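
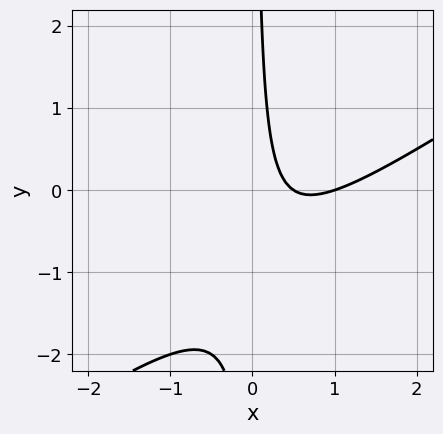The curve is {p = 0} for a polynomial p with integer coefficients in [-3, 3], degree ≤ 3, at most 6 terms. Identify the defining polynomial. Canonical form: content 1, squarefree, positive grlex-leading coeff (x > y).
2*x^2 - 3*x*y - 3*x + 1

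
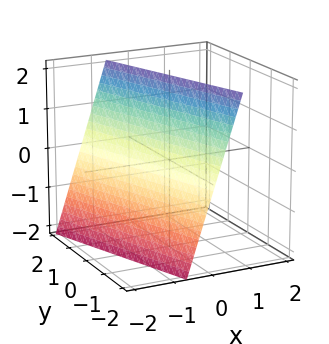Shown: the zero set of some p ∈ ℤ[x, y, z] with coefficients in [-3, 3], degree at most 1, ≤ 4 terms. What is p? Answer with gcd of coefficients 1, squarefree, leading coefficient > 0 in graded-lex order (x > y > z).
(a) The degree is 1 — the surface is flat (a plane).
(b) From the visible intercepts: one y-axis crossing is at y = -2; one z-axis crossing is at z = 2.
(c) The integer polynomial consistent with all of this is the stated p.

3*x + y - z + 2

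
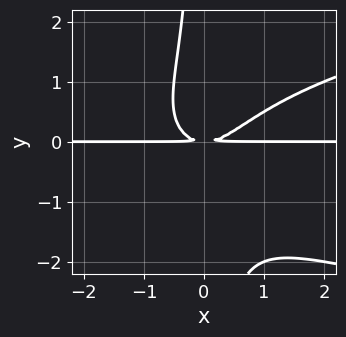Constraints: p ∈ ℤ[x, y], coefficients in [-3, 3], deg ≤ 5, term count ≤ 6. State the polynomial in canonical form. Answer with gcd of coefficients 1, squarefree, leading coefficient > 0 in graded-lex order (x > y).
First, degree: a generic line meets the curve in up to 4 points, so deg p = 4.
Next, from the axis intercepts and sections: the visible x-axis segment lies entirely on the curve.
Finally, fitting integer coefficients to these (and the overall shape) gives p.

2*x*y^3 - 2*x^2*y + x*y^2 + 2*y^2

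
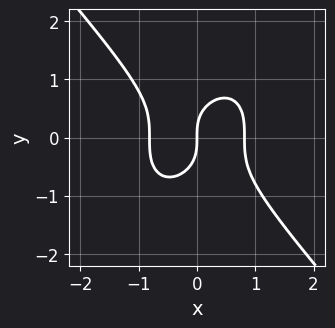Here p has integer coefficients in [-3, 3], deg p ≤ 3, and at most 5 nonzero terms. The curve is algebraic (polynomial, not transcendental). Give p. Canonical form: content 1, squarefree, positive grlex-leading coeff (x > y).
3*x^3 + 2*y^3 - 2*x

(a) The degree is 3 — the shape is more complex than any degree-2 curve.
(b) From the visible intercepts: one y-axis crossing is at y = 0; one x-axis crossing is at x = 0.
(c) Matching integer coefficients to the picture gives p.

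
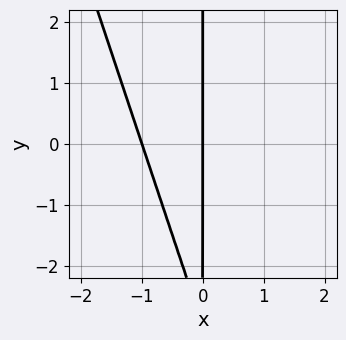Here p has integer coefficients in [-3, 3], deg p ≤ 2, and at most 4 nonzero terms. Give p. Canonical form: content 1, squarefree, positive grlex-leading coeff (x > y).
First, degree: no degree-1 curve has this shape, so deg p = 2.
Then, observable constraints: among the integer gridlines, it crosses the x-axis at x ∈ {-1, 0}; every point of the y-axis in the box is on the curve.
Finally, putting this together gives p.

3*x^2 + x*y + 3*x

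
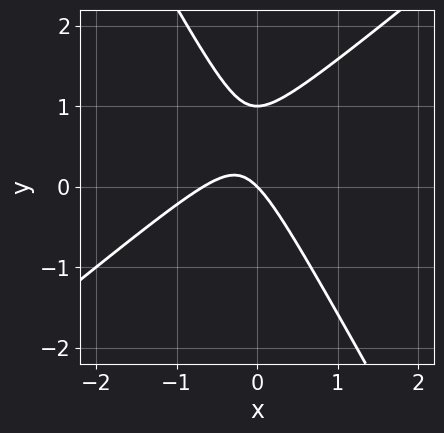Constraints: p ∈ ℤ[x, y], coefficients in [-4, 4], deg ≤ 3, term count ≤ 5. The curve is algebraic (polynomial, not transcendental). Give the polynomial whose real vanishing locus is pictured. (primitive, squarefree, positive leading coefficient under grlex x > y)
3*x^2 - 2*x*y - 2*y^2 + 2*x + 2*y

(a) Degree: a generic line meets the curve in up to 2 points, so deg p = 2.
(b) Reading off the gridlines: one x-axis crossing is at x = 0; among the integer gridlines, it crosses the y-axis at y ∈ {0, 1}.
(c) These observations pin down the coefficients.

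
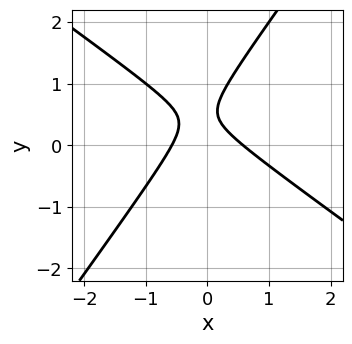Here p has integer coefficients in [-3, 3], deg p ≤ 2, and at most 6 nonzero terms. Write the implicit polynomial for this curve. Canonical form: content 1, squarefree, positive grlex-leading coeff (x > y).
3*x^2 + 2*x*y - 3*y^2 + 3*y - 1

deg p = 2.
Checking where it meets the axes: no y-intercept at any integer in the box.
Solving for integer coefficients yields p as stated.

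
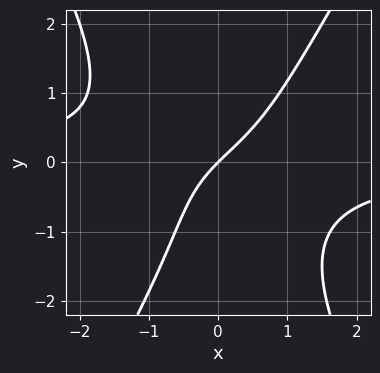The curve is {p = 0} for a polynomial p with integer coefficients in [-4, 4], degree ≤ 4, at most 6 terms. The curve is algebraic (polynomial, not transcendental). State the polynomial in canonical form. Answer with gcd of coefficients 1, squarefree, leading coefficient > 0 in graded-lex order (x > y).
deg p = 3.
Against the integer gridlines: one x-axis crossing is at x = 0; one y-axis crossing is at y = 0.
Assembling these constraints gives the stated polynomial.

3*x^2*y - y^3 - y^2 + 3*x - 3*y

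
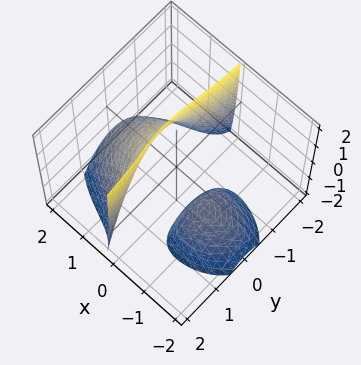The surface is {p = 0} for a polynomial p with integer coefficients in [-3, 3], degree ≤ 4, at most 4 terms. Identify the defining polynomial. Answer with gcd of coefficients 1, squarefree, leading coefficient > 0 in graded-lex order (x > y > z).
x^3 + 3*x*y^2 + 3*x*z - 2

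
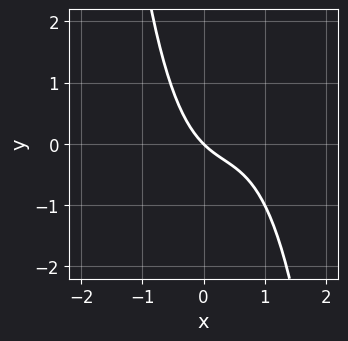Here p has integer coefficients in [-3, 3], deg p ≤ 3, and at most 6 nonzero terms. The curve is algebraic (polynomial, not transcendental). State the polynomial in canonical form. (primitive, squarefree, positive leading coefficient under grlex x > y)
x^3 - x^2 + x + y

deg p = 3. No degree-2 curve has this shape.
From the axis intercepts and sections: one y-axis crossing is at y = 0; one x-axis crossing is at x = 0.
Solving for integer coefficients yields p as stated.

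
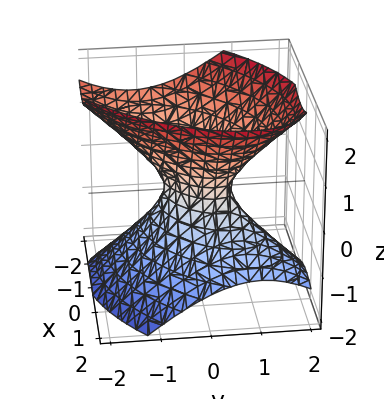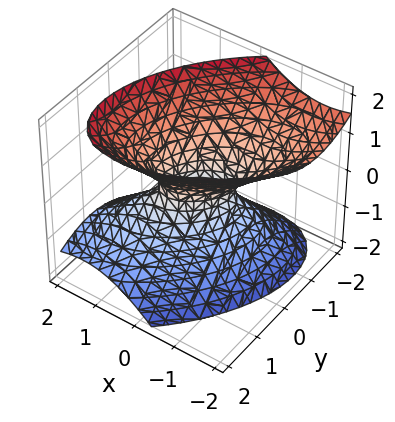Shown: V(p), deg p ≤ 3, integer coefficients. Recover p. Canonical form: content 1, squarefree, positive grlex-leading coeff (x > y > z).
3*x^2 - 3*x*y + 2*x*z + 3*y^2 - 3*z^2 - 1

(a) deg p = 2. No degree-1 surface has this shape.
(b) From the visible intercepts: the surface avoids every integer z-axis point in the box.
(c) Assembling these constraints gives the stated polynomial.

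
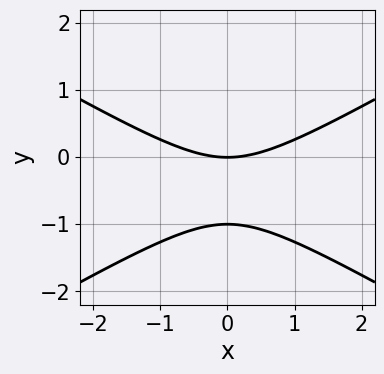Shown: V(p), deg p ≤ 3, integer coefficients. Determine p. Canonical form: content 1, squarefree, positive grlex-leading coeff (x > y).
x^2 - 3*y^2 - 3*y

First, deg p = 2. The shape is more complex than any degree-1 curve.
Then, symmetries: it's symmetric under x → −x, forcing even powers of x.
Next, from the visible intercepts: among the integer gridlines, it crosses the y-axis at y ∈ {-1, 0}; one x-axis crossing is at x = 0.
Finally, the integer polynomial consistent with all of this is the stated p.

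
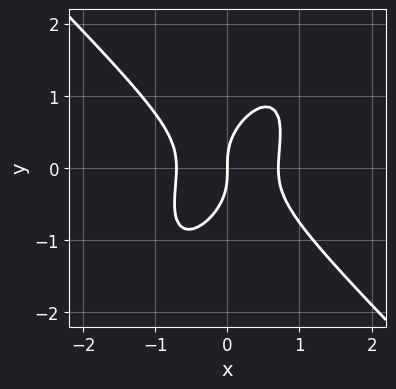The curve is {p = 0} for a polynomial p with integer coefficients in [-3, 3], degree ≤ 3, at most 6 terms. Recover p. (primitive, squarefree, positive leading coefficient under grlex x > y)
First, degree: the shape is more complex than any degree-2 curve, so deg p = 3.
Then, observable constraints: it meets the x-axis at x = 0 (among the integer gridlines); one y-axis crossing is at y = 0.
Finally, matching integer coefficients to the picture gives p.

2*x^3 - x*y^2 + y^3 - x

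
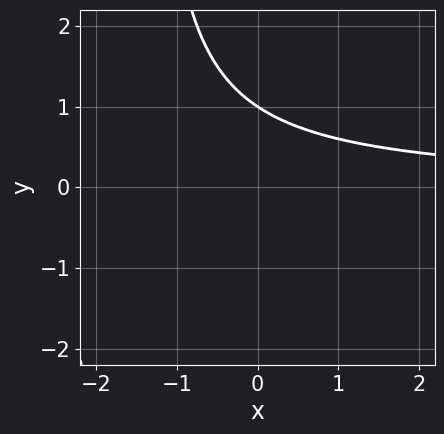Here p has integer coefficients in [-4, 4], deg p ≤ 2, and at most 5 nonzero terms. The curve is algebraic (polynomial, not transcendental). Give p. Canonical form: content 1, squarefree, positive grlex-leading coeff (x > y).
2*x*y + 3*y - 3

1. deg p = 2.
2. Observable constraints: no x-intercept at any integer in the box; one y-axis crossing is at y = 1.
3. Putting this together gives p.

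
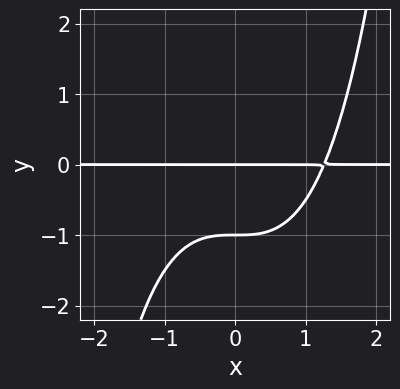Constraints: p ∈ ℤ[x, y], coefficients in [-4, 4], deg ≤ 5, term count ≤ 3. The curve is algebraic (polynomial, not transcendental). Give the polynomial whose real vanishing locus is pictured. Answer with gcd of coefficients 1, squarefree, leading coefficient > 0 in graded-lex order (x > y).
x^3*y - 2*y^2 - 2*y

First, the degree is 4 — the shape is more complex than any degree-3 curve.
Then, from the axis intercepts and sections: among the integer gridlines, it crosses the y-axis at y ∈ {-1, 0}; every point of the x-axis in the box is on the curve.
Finally, the integer polynomial consistent with all of this is the stated p.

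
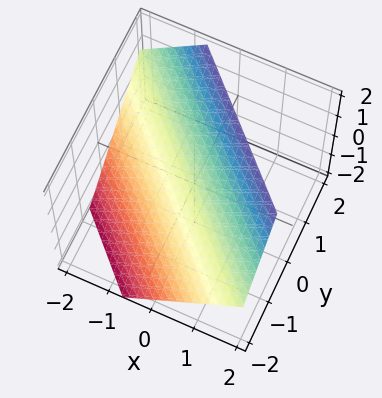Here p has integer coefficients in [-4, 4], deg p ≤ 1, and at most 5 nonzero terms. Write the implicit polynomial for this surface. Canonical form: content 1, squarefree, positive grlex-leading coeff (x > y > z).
3*x + 3*y - 3*z + 2

First, deg p = 1. The surface is flat (a plane).
Finally, putting this together gives p.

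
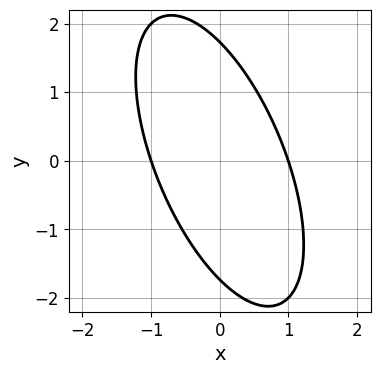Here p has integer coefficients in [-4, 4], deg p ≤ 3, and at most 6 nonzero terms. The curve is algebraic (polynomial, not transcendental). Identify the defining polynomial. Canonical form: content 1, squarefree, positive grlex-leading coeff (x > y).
deg p = 2. No degree-1 curve has this shape.
Observable constraints: the x-axis gridline crossings are at x ∈ {-1, 1}.
These observations pin down the coefficients.

3*x^2 + 2*x*y + y^2 - 3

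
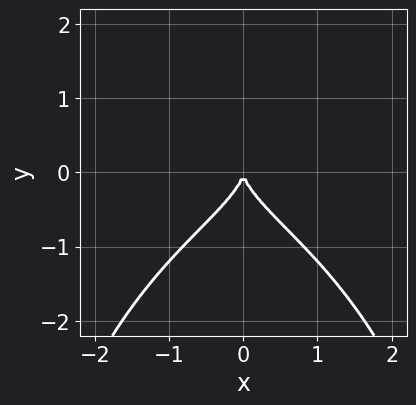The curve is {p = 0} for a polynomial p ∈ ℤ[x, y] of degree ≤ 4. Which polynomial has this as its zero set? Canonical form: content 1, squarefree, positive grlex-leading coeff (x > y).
1. Degree: a generic line meets the curve in up to 4 points, so deg p = 4.
2. Symmetries: the x ↦ −x reflection is a symmetry, so x appears only in even powers.
3. From the axis intercepts and sections: one y-axis crossing is at y = 0; one x-axis crossing is at x = 0.
4. The integer polynomial consistent with all of this is the stated p.

x^2*y^2 + 2*y^3 + 2*x^2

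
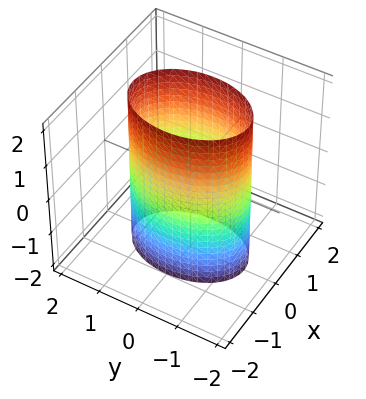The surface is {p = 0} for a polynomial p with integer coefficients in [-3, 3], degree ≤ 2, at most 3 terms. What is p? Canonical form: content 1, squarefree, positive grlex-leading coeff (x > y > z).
2*x^2 + y^2 - 2

1. Degree: constant cross-section along one axis; a quadric, so deg p = 2.
2. Symmetries: mirror symmetry x ↦ −x ⇒ only even powers of x; the z ↦ −z reflection is a symmetry, so z appears only in even powers; mirror symmetry y ↦ −y ⇒ only even powers of y.
3. Checking where it meets the axes: it misses every integer gridline on the z-axis; the x-axis gridline crossings are at x ∈ {-1, 1}.
4. Putting this together gives p.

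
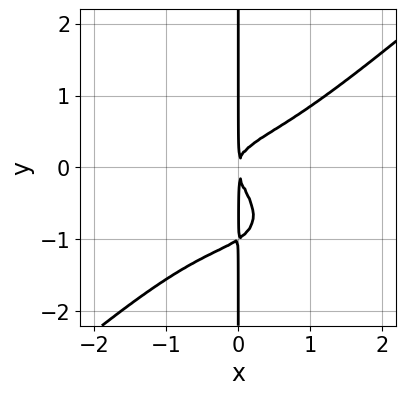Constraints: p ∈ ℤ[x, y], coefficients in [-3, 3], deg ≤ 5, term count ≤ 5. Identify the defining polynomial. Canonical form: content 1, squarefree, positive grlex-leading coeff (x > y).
2*x^4 - 3*x*y^3 - 3*x*y^2 + 2*x^2

1. The degree is 4 — a generic line meets the curve in up to 4 points.
2. From the visible intercepts: the visible y-axis segment lies entirely on the curve.
3. The integer polynomial consistent with all of this is the stated p.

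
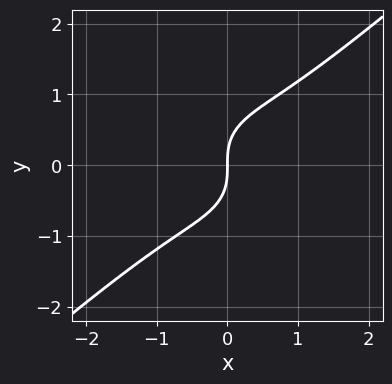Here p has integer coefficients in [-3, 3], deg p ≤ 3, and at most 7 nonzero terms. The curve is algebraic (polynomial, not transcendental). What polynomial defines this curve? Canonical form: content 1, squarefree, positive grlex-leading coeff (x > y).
First, the degree is 3 — a generic line meets the curve in up to 3 points.
Then, reading off the gridlines: it meets the y-axis at y = 0 (among the integer gridlines); it crosses the x-axis at the gridline x = 0.
Finally, matching integer coefficients to the picture gives p.

3*x^3 - 2*x^2*y + x*y^2 - 3*y^3 + 3*x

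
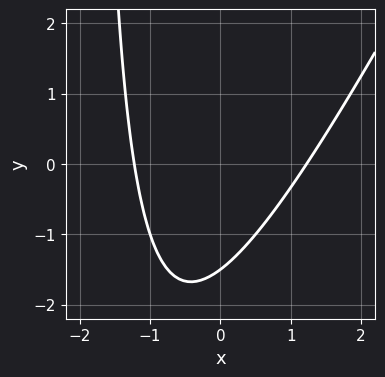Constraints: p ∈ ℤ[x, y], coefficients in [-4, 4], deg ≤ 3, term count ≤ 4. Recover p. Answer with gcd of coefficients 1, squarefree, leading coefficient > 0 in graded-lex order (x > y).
First, degree: no degree-1 curve has this shape, so deg p = 2.
Finally, solving for integer coefficients yields p as stated.

2*x^2 - x*y - 2*y - 3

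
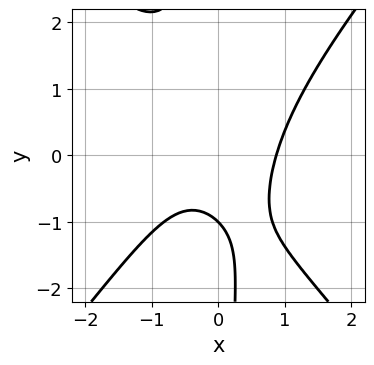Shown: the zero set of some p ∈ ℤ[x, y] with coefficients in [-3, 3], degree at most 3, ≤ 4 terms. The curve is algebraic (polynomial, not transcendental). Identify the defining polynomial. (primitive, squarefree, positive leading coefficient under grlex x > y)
3*x^3 - 2*x*y^2 - 2*y - 2

1. The degree is 3 — the shape is more complex than any degree-2 curve.
2. From the axis intercepts and sections: it crosses the y-axis at the gridline y = -1.
3. The integer polynomial consistent with all of this is the stated p.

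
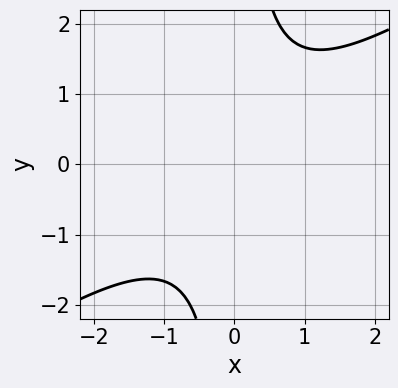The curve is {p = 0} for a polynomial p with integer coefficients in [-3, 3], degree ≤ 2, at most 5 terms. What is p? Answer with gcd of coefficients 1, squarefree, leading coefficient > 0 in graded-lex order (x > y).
1. The degree is 2 — a generic line meets the curve in up to 2 points.
2. Checking where it meets the axes: it misses every integer gridline on the y-axis; it misses every integer gridline on the x-axis.
3. Assembling these constraints gives the stated polynomial.

2*x^2 - 3*x*y + 3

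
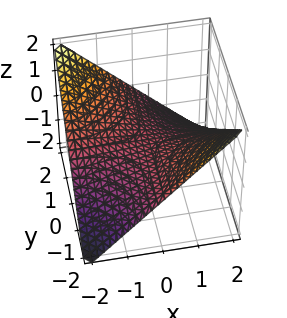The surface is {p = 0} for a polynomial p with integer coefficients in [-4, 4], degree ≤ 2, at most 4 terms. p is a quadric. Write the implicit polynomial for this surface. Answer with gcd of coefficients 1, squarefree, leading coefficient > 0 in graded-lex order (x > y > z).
x*y + 2*z

Degree: a saddle surface; a quadric, so deg p = 2.
Checking where it meets the axes: every point of the x-axis in the box is on the surface; one z-axis crossing is at z = 0; the visible y-axis segment lies entirely on the surface.
Putting this together gives p.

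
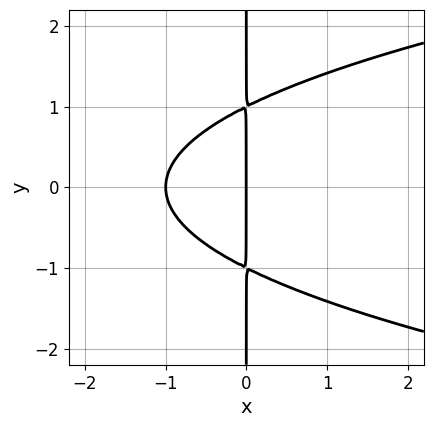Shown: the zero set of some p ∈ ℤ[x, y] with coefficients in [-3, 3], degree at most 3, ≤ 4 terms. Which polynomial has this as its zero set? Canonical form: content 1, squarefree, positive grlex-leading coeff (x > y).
(a) The degree is 3 — no degree-2 curve has this shape.
(b) Symmetries: mirror symmetry y ↦ −y ⇒ only even powers of y.
(c) From the axis intercepts and sections: among the integer gridlines, it crosses the x-axis at x ∈ {-1, 0}; the visible y-axis segment lies entirely on the curve.
(d) Putting this together gives p.

x*y^2 - x^2 - x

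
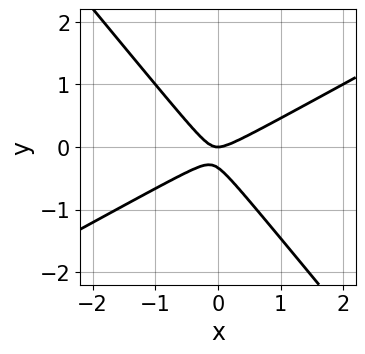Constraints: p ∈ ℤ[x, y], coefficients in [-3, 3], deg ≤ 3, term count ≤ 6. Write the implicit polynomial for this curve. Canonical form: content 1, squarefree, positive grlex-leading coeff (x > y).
(a) Degree: no degree-1 curve has this shape, so deg p = 2.
(b) Observable constraints: it meets the y-axis at y = 0 (among the integer gridlines); one x-axis crossing is at x = 0.
(c) Putting this together gives p.

2*x^2 - 2*x*y - 3*y^2 - y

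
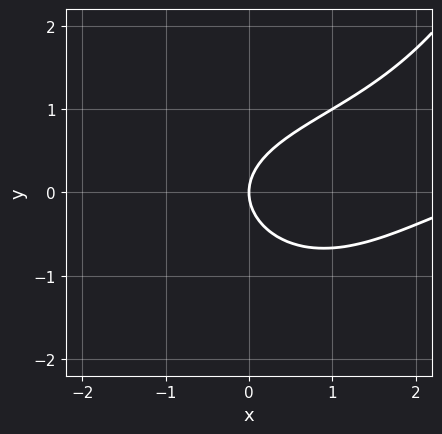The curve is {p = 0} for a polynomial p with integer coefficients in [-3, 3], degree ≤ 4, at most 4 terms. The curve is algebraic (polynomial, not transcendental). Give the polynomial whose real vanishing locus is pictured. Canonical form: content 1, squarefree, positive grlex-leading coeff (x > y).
1. Degree: a generic line meets the curve in up to 3 points, so deg p = 3.
2. From the visible intercepts: it crosses the y-axis at the gridline y = 0; it crosses the x-axis at the gridline x = 0.
3. Together with the visible shape, these determine p as stated.

x^2*y - x^2 - 3*y^2 + 3*x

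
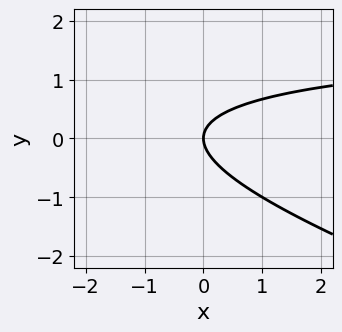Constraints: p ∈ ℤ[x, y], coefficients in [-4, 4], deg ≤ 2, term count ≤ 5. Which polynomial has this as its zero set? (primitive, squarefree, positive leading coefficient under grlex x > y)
(a) The degree is 2 — no degree-1 curve has this shape.
(b) From the visible intercepts: it crosses the y-axis at the gridline y = 0; it meets the x-axis at x = 0 (among the integer gridlines).
(c) Together with the visible shape, these determine p as stated.

x*y + 3*y^2 - 2*x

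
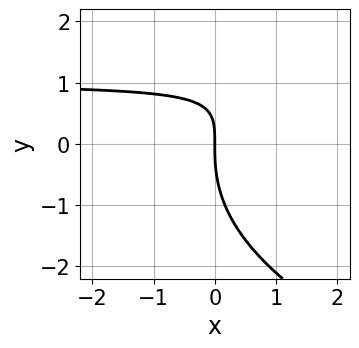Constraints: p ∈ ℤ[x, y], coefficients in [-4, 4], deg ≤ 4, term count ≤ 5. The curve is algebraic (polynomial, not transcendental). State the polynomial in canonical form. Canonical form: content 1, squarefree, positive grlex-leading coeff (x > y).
First, deg p = 3. No degree-2 curve has this shape.
Next, from the axis intercepts and sections: one x-axis crossing is at x = 0; it crosses the y-axis at the gridline y = 0.
Finally, the integer polynomial consistent with all of this is the stated p.

y^3 - 3*x*y + 3*x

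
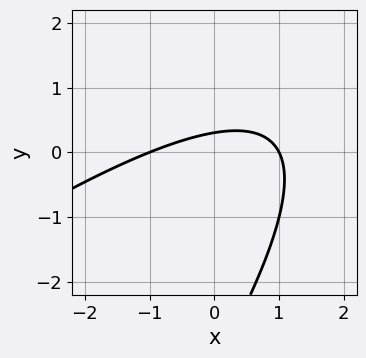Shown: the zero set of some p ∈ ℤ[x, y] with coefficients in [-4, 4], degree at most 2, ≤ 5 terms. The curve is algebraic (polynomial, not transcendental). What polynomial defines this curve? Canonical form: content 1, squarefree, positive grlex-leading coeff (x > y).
x^2 - 2*x*y + y^2 + 3*y - 1

Degree: the shape is more complex than any degree-1 curve, so deg p = 2.
From the axis intercepts and sections: the x-axis gridline crossings are at x ∈ {-1, 1}.
Assembling these constraints gives the stated polynomial.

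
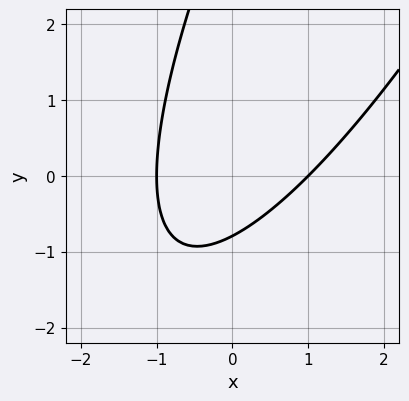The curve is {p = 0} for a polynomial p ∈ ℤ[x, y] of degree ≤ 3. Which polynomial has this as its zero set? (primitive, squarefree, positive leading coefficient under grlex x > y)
First, deg p = 2. The shape is more complex than any degree-1 curve.
Then, from the axis intercepts and sections: the x-axis gridline crossings are at x ∈ {-1, 1}.
Finally, matching integer coefficients to the picture gives p.

3*x^2 - 3*x*y + y^2 - 3*y - 3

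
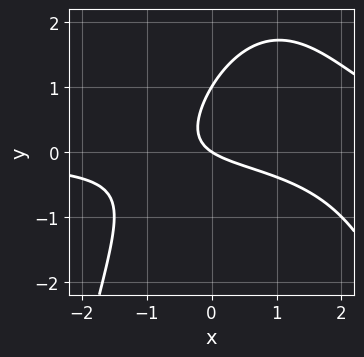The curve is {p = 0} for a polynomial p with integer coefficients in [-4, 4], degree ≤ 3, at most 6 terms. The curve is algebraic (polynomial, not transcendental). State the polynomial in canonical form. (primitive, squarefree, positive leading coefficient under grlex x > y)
2*x^2*y - 3*x*y + 3*y^2 - 2*x - 3*y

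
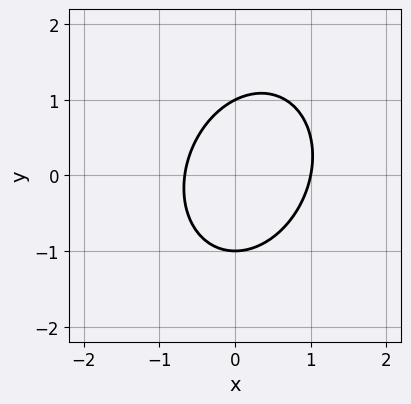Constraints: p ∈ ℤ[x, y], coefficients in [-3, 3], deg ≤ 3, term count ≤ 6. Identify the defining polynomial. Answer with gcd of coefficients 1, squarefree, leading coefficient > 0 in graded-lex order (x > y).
First, the degree is 2 — a generic line meets the curve in up to 2 points.
Then, against the integer gridlines: it crosses the x-axis at the gridline x = 1; the y-axis gridline crossings are at y ∈ {-1, 1}.
Finally, the integer polynomial consistent with all of this is the stated p.

3*x^2 - x*y + 2*y^2 - x - 2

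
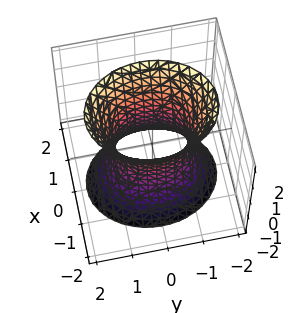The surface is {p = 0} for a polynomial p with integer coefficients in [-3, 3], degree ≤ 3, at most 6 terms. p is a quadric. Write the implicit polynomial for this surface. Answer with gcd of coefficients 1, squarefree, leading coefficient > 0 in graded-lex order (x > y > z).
First, degree: an hourglass — one-sheet hyperboloid; a quadric, so deg p = 2.
Then, symmetries: the x ↦ −x reflection is a symmetry, so x appears only in even powers; mirror symmetry z ↦ −z ⇒ only even powers of z; it's symmetric under y → −y, forcing even powers of y.
Then, observable constraints: among the integer gridlines, it crosses the y-axis at y ∈ {-1, 1}; the surface avoids every integer z-axis point in the box.
Finally, together with the visible shape, these determine p as stated.

3*x^2 + 2*y^2 - z^2 - 2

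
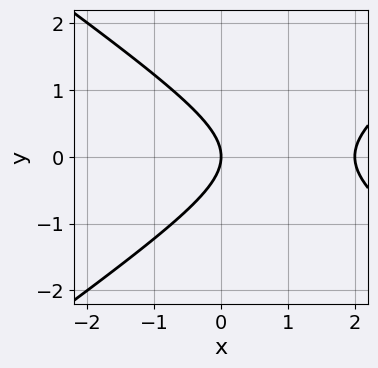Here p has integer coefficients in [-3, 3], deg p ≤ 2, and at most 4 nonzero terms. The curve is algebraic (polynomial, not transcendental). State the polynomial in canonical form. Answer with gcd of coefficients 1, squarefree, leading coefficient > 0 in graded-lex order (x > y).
x^2 - 2*y^2 - 2*x

The degree is 2 — the shape is more complex than any degree-1 curve.
Symmetries: the y ↦ −y reflection is a symmetry, so y appears only in even powers.
Observable constraints: it meets the y-axis at y = 0 (among the integer gridlines); among the integer gridlines, it crosses the x-axis at x ∈ {0, 2}.
Fitting integer coefficients to these (and the overall shape) gives p.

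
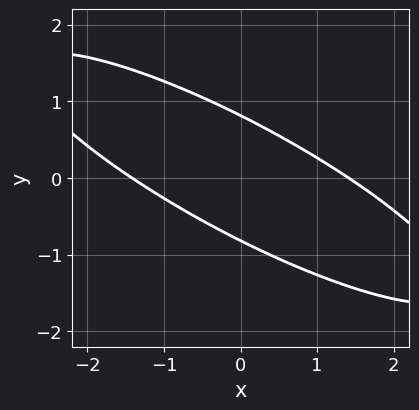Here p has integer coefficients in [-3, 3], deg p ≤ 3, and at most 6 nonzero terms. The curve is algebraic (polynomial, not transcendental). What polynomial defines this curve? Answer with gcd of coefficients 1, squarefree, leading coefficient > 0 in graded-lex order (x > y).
(a) The degree is 2 — the shape is more complex than any degree-1 curve.
(b) The integer polynomial consistent with all of this is the stated p.

x^2 + 3*x*y + 3*y^2 - 2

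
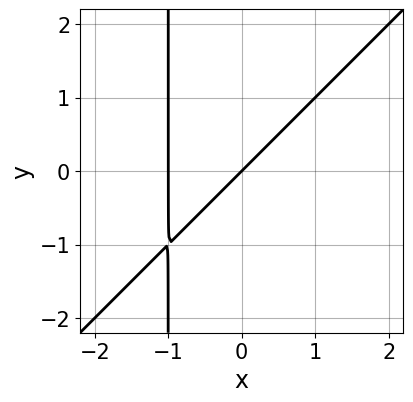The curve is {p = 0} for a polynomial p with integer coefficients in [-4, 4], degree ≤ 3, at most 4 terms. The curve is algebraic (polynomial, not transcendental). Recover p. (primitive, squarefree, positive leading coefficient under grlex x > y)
deg p = 2. A generic line meets the curve in up to 2 points.
Checking where it meets the axes: among the integer gridlines, it crosses the x-axis at x ∈ {-1, 0}; it meets the y-axis at y = 0 (among the integer gridlines).
Matching integer coefficients to the picture gives p.

x^2 - x*y + x - y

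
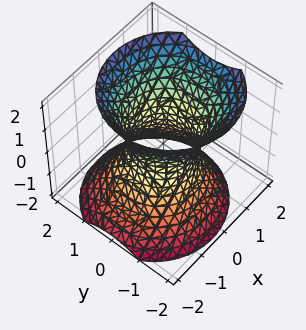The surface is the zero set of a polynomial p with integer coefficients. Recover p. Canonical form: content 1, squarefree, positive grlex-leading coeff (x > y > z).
3*x^2 - x*z + 3*y^2 - 2*z^2 - 3

(a) Degree: no degree-1 surface has this shape, so deg p = 2.
(b) From the axis intercepts and sections: among the integer gridlines, it crosses the y-axis at y ∈ {-1, 1}; no z-intercept at any integer in the box; the x-axis gridline crossings are at x ∈ {-1, 1}.
(c) Together with the visible shape, these determine p as stated.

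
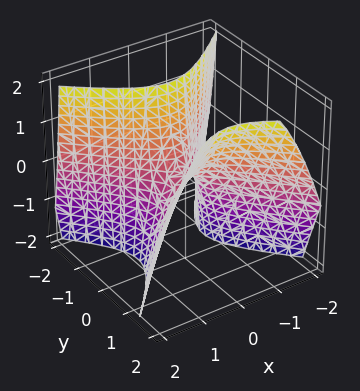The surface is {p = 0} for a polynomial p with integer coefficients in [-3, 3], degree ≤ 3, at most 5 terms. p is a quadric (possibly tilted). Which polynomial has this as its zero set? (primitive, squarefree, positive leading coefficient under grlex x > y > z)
2*x^2 - 2*y^2 + y*z + z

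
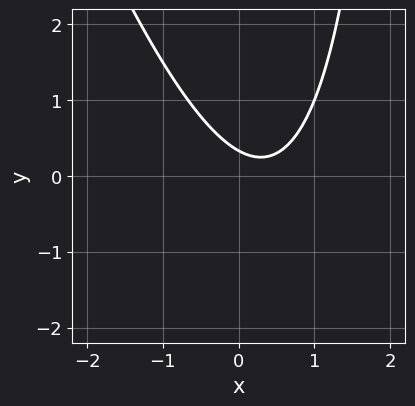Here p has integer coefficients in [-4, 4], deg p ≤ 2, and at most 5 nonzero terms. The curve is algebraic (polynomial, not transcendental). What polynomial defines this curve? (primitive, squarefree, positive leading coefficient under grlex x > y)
3*x^2 + x*y - 2*x - 3*y + 1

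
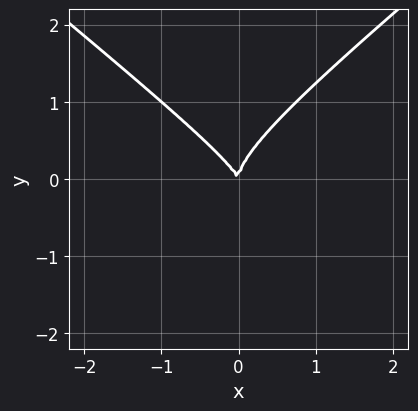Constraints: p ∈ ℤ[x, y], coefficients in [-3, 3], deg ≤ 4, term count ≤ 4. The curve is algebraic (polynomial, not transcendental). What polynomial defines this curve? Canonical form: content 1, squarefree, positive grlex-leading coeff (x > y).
2*x^2*y - 3*y^3 + 2*x^2 + x*y

The degree is 3 — a generic line meets the curve in up to 3 points.
Observable constraints: it meets the x-axis at x = 0 (among the integer gridlines); it crosses the y-axis at the gridline y = 0.
Assembling these constraints gives the stated polynomial.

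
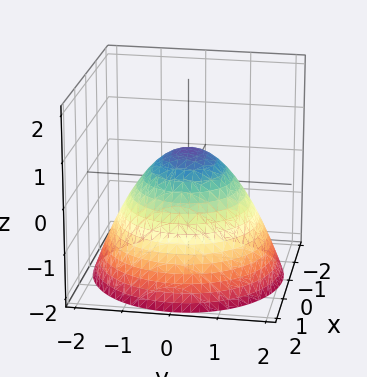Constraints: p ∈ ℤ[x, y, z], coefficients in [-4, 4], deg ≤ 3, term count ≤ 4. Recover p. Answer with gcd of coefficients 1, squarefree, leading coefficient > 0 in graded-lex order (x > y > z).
deg p = 2. A generic line meets the surface in up to 2 points.
By symmetry, the z-axis is an axis of rotation, so x and y enter only as x² + y².
Checking where it meets the axes: the x-axis gridline crossings are at x ∈ {-1, 1}; among the integer gridlines, it crosses the y-axis at y ∈ {-1, 1}.
Together with the visible shape, these determine p as stated.

2*x^2 + 2*y^2 + 3*z - 2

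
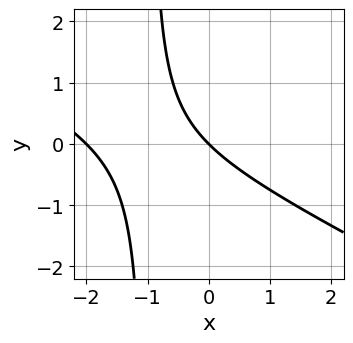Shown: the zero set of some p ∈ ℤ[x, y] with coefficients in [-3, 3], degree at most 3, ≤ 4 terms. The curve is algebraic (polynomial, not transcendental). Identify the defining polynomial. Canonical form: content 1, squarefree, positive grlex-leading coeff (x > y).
(a) Degree: a generic line meets the curve in up to 2 points, so deg p = 2.
(b) From the visible intercepts: the x-axis gridline crossings are at x ∈ {-2, 0}; one y-axis crossing is at y = 0.
(c) Putting this together gives p.

x^2 + 2*x*y + 2*x + 2*y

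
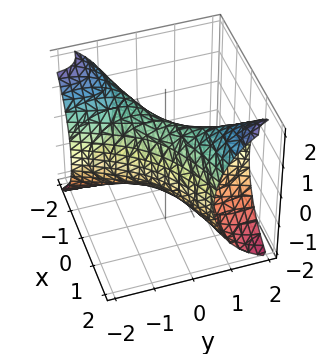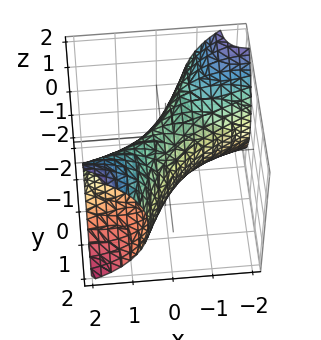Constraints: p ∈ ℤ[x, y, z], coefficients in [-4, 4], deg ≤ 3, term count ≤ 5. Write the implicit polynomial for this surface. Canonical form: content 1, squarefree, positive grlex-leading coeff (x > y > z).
1. deg p = 2. The shape is more complex than any degree-1 surface.
2. Against the integer gridlines: the x-axis gridline crossings are at x ∈ {-1, 1}; the z-axis gridline crossings are at z ∈ {-1, 1}; among the integer gridlines, it crosses the y-axis at y ∈ {-1, 1}.
3. Assembling these constraints gives the stated polynomial.

x^2 - 3*x*y + y^2 + z^2 - 1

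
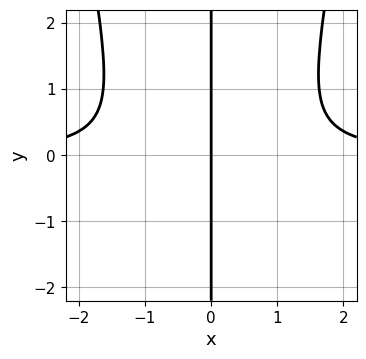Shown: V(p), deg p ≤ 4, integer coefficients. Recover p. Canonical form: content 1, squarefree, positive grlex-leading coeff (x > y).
deg p = 4.
Against the integer gridlines: the visible y-axis segment lies entirely on the curve; it crosses the x-axis at the gridline x = 0.
Assembling these constraints gives the stated polynomial.

3*x^3*y - 2*x*y^2 - 3*x*y - 3*x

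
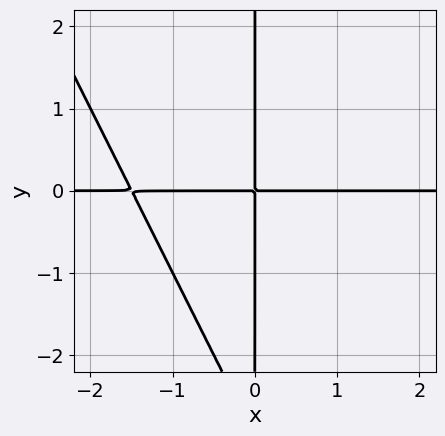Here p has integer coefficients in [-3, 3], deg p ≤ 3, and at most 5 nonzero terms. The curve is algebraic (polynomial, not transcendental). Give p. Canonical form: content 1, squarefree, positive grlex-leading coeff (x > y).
(a) The degree is 3 — a generic line meets the curve in up to 3 points.
(b) Observable constraints: every point of the x-axis in the box is on the curve; every point of the y-axis in the box is on the curve.
(c) Together with the visible shape, these determine p as stated.

2*x^2*y + x*y^2 + 3*x*y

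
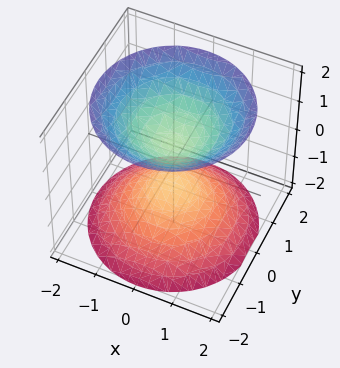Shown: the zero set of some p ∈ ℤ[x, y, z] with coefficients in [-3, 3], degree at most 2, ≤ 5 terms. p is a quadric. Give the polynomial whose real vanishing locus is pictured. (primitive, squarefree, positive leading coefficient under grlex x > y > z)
There are 2 components. They look like related sheets of one shape, so recover p as a whole.
deg p = 2. Two sheets facing apart; a quadric.
Symmetries: rotational symmetry about the z-axis ⇒ p depends on x, y only through x² + y²; the z ↦ −z reflection is a symmetry, so z appears only in even powers.
Checking where it meets the axes: a circular section at z = -2 has radius between 1 and 2; the surface avoids every integer y-axis point in the box; the surface avoids every integer x-axis point in the box.
These observations pin down the coefficients.

2*x^2 + 2*y^2 - 2*z^2 + 1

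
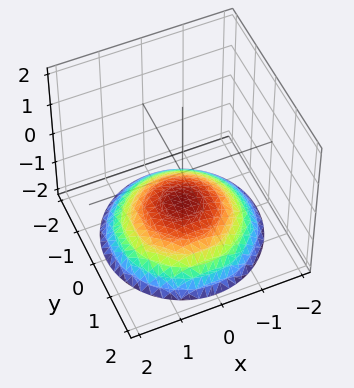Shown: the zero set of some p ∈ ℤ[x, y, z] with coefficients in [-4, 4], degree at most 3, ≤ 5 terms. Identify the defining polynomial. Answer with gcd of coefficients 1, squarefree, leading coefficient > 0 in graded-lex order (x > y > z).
x^2 + y^2 + 3*z + 3

First, the degree is 2 — no degree-1 surface has this shape.
Next, by symmetry, the z-axis is an axis of rotation, so x and y enter only as x² + y².
Next, against the integer gridlines: a circular section at z = -2 has radius between 1 and 2; no x-intercept at any integer in the box; it crosses the z-axis at the gridline z = -1.
Finally, assembling these constraints gives the stated polynomial.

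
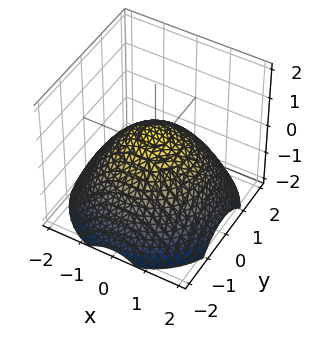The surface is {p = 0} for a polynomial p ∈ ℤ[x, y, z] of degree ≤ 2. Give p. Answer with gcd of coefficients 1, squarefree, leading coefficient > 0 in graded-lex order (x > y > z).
(a) deg p = 2.
(b) Symmetries: rotational symmetry about the z-axis ⇒ p depends on x, y only through x² + y².
(c) Checking where it meets the axes: the x-axis gridline crossings are at x ∈ {-1, 1}; a circular section at z = -1 has radius between 1 and 2; the y-axis gridline crossings are at y ∈ {-1, 1}.
(d) These observations pin down the coefficients.

x^2 + y^2 + 2*z - 1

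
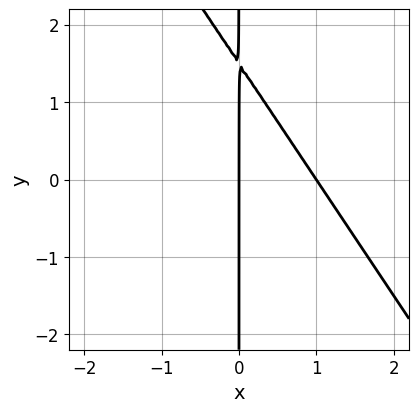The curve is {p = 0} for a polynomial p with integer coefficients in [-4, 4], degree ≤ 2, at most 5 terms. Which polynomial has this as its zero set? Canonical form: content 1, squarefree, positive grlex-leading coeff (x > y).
3*x^2 + 2*x*y - 3*x

1. deg p = 2. No degree-1 curve has this shape.
2. Checking where it meets the axes: the x-axis gridline crossings are at x ∈ {0, 1}; every point of the y-axis in the box is on the curve.
3. Fitting integer coefficients to these (and the overall shape) gives p.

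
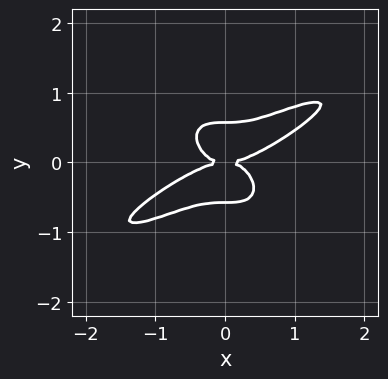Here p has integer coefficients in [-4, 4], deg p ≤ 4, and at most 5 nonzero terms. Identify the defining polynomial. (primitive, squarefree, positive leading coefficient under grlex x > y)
(a) Degree: a generic line meets the curve in up to 4 points, so deg p = 4.
(b) Observable constraints: it crosses the y-axis at the gridline y = 0; it crosses the x-axis at the gridline x = 0.
(c) The integer polynomial consistent with all of this is the stated p.

x^4 - 2*x^3*y + 3*y^4 - y^2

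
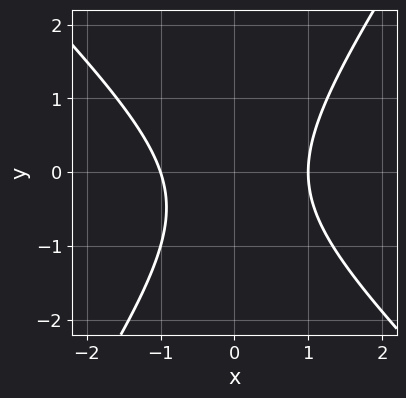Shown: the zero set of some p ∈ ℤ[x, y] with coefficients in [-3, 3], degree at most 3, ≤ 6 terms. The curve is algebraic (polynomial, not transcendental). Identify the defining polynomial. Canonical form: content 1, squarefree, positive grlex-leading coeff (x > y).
3*x^2 + x*y - 2*y^2 - y - 3

1. The degree is 2 — no degree-1 curve has this shape.
2. Checking where it meets the axes: the curve avoids every integer y-axis point in the box; the x-axis gridline crossings are at x ∈ {-1, 1}.
3. Solving for integer coefficients yields p as stated.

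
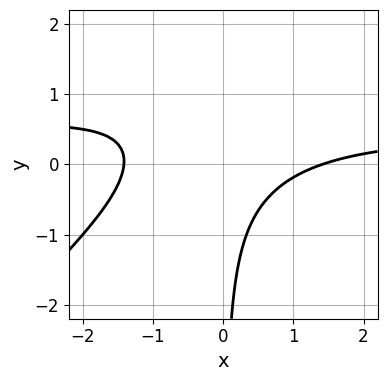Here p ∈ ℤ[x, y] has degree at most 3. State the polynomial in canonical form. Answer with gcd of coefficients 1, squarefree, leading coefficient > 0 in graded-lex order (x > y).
2*x^2*y - 2*x*y^2 - x^2 + 3*x*y + 2

1. deg p = 3. A generic line meets the curve in up to 3 points.
2. From the axis intercepts and sections: the curve avoids every integer y-axis point in the box.
3. Putting this together gives p.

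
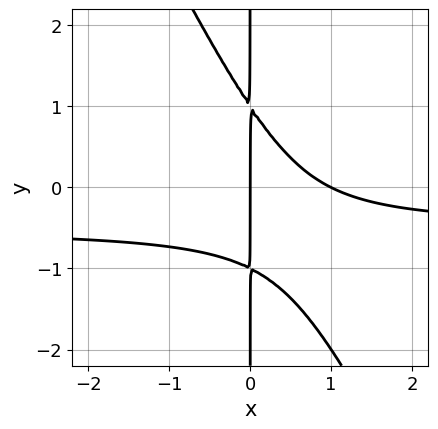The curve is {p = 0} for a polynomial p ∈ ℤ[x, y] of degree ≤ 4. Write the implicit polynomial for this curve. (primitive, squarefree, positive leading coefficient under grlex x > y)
2*x^2*y + x*y^2 + x^2 - x

(a) Degree: no degree-2 curve has this shape, so deg p = 3.
(b) Observable constraints: among the integer gridlines, it crosses the x-axis at x ∈ {0, 1}; every point of the y-axis in the box is on the curve.
(c) These observations pin down the coefficients.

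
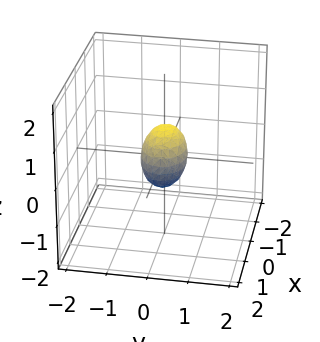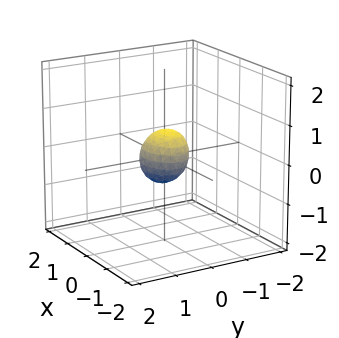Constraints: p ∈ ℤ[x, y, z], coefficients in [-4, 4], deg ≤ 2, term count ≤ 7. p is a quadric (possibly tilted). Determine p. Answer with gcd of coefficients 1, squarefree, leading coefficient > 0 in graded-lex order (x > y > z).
2*x^2 + x*z + 3*y^2 + 2*z^2 - 1

(a) Degree: the shape is more complex than any degree-1 surface, so deg p = 2.
(b) Matching integer coefficients to the picture gives p.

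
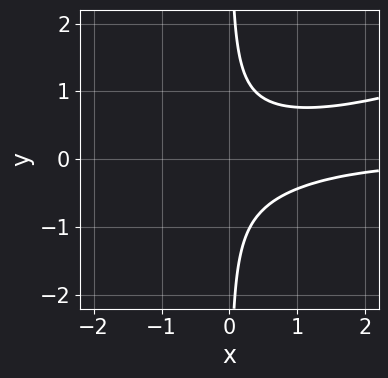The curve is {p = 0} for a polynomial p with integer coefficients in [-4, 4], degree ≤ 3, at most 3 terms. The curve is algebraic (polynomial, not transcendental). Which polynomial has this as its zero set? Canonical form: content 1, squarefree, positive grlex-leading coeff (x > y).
x^2*y - 3*x*y^2 + 1

1. deg p = 3.
2. Reading off the gridlines: no y-intercept at any integer in the box; the curve avoids every integer x-axis point in the box.
3. Matching integer coefficients to the picture gives p.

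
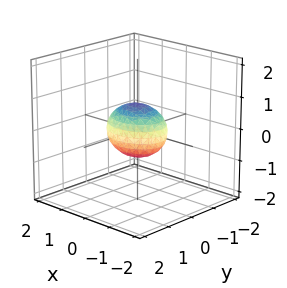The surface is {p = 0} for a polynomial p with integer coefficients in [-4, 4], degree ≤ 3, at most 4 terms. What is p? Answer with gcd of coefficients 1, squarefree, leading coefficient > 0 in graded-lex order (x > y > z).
2*x^2 + 3*y^2 + 3*z^2 - 2

The degree is 2 — bounded and convex; a quadric.
Symmetries: the z ↦ −z reflection is a symmetry, so z appears only in even powers; mirror symmetry y ↦ −y ⇒ only even powers of y; the x ↦ −x reflection is a symmetry, so x appears only in even powers.
From the axis intercepts and sections: the x-axis gridline crossings are at x ∈ {-1, 1}.
Matching integer coefficients to the picture gives p.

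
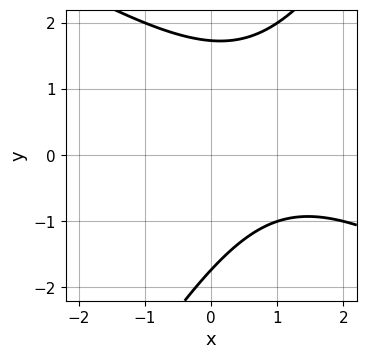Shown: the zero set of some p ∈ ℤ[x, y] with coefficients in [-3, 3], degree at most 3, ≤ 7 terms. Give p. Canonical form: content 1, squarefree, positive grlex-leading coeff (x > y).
x^2 + x*y - y^2 - 2*x + 3

1. Degree: a generic line meets the curve in up to 2 points, so deg p = 2.
2. From the axis intercepts and sections: the curve avoids every integer x-axis point in the box.
3. Matching integer coefficients to the picture gives p.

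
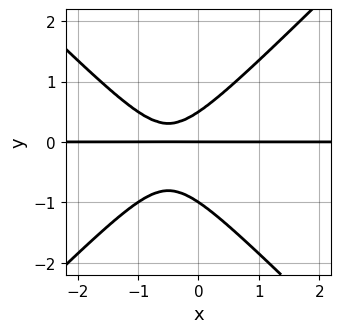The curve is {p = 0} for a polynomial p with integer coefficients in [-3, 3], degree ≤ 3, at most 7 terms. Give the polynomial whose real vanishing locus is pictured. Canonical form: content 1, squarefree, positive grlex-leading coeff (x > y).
(a) The degree is 3 — a generic line meets the curve in up to 3 points.
(b) From the visible intercepts: every point of the x-axis in the box is on the curve; the y-axis gridline crossings are at y ∈ {-1, 0}.
(c) Putting this together gives p.

2*x^2*y - 2*y^3 + 2*x*y - y^2 + y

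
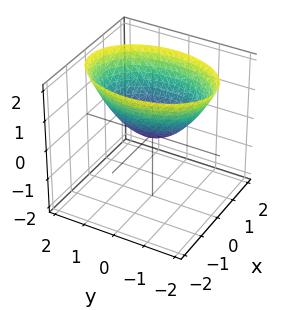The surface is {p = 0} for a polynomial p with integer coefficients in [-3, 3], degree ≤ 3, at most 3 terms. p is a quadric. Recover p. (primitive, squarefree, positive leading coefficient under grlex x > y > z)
2*x^2 + y^2 - 2*z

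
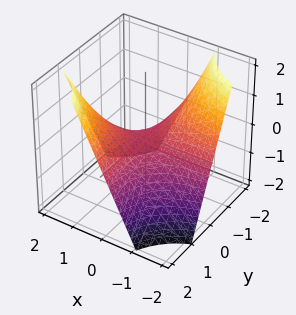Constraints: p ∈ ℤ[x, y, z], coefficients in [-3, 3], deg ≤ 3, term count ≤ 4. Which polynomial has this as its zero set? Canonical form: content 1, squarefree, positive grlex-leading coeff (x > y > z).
(a) The degree is 2 — a saddle surface; a quadric.
(b) Observable constraints: the visible y-axis segment lies entirely on the surface; every point of the x-axis in the box is on the surface.
(c) Together with the visible shape, these determine p as stated.

x*y - z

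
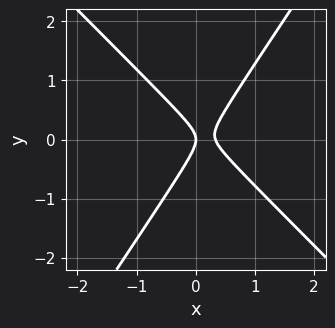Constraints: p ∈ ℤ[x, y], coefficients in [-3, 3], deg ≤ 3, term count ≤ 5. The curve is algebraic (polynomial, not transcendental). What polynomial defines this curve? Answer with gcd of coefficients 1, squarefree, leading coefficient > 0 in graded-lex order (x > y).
3*x^2 + x*y - 2*y^2 - x

(a) The degree is 2 — the shape is more complex than any degree-1 curve.
(b) Observable constraints: it meets the y-axis at y = 0 (among the integer gridlines); it meets the x-axis at x = 0 (among the integer gridlines).
(c) Together with the visible shape, these determine p as stated.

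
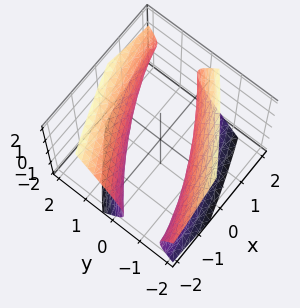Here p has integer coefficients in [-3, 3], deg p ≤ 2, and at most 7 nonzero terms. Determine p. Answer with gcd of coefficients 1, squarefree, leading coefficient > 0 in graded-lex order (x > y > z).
x^2 - 3*x*y + x*z + 3*y^2 - 2*z^2 - 3

1. There are 2 components. They look like related sheets of one shape, so recover p as a whole.
2. The degree is 2 — the shape is more complex than any degree-1 surface.
3. Checking where it meets the axes: the y-axis gridline crossings are at y ∈ {-1, 1}; no z-intercept at any integer in the box.
4. Matching integer coefficients to the picture gives p.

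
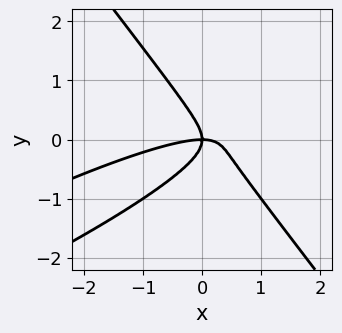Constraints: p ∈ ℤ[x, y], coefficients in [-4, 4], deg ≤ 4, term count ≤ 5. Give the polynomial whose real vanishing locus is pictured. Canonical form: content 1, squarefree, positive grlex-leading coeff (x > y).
x^3 - 3*x^2*y + x*y^2 + 3*y^3 + 2*x*y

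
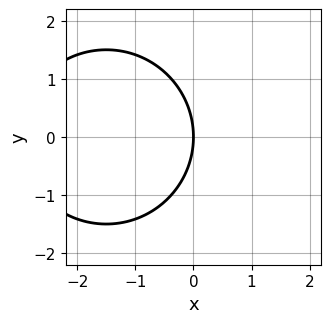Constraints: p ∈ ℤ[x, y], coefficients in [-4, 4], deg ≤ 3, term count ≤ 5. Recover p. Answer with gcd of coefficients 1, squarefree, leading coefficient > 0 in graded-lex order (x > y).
deg p = 2.
Symmetries: the y ↦ −y reflection is a symmetry, so y appears only in even powers.
Observable constraints: it meets the y-axis at y = 0 (among the integer gridlines); it crosses the x-axis at the gridline x = 0.
Putting this together gives p.

x^2 + y^2 + 3*x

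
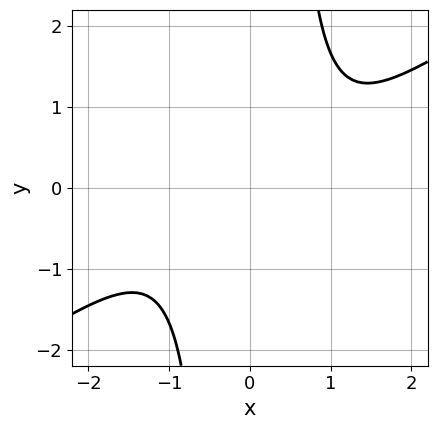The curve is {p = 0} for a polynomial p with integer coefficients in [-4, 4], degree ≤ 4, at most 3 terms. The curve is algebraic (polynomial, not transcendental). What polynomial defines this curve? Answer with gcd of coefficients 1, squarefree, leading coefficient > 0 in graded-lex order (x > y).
Degree: a generic line meets the curve in up to 4 points, so deg p = 4.
Observable constraints: the curve avoids every integer y-axis point in the box; it misses every integer gridline on the x-axis.
Fitting integer coefficients to these (and the overall shape) gives p.

2*x^4 - 3*x^3*y + 3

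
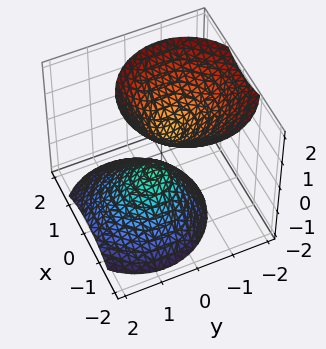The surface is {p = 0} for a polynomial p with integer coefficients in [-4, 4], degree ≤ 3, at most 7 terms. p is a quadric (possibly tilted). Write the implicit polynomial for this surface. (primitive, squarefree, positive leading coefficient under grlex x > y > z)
3*x^2 + 3*y^2 + 2*y*z - 2*z^2 + 1

(a) I count 2 distinct pieces.
(b) Degree: no degree-1 surface has this shape, so deg p = 2.
(c) Against the integer gridlines: the surface avoids every integer x-axis point in the box; no y-intercept at any integer in the box.
(d) Fitting integer coefficients to these (and the overall shape) gives p.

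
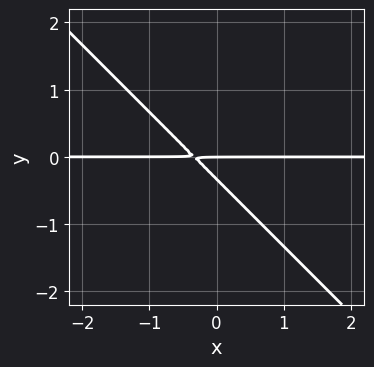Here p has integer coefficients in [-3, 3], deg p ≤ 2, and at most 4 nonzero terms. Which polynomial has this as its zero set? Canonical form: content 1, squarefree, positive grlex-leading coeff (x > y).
3*x*y + 3*y^2 + y

(a) deg p = 2. No degree-1 curve has this shape.
(b) Reading off the gridlines: the visible x-axis segment lies entirely on the curve; it meets the y-axis at y = 0 (among the integer gridlines).
(c) Fitting integer coefficients to these (and the overall shape) gives p.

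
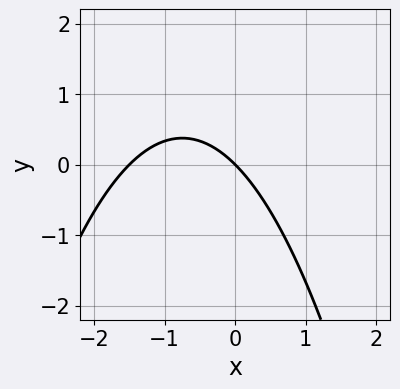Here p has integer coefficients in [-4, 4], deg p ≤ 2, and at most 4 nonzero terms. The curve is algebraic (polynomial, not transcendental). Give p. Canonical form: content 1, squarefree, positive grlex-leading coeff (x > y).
First, the degree is 2 — a generic line meets the curve in up to 2 points.
Then, reading off the gridlines: one y-axis crossing is at y = 0; it crosses the x-axis at the gridline x = 0.
Finally, putting this together gives p.

2*x^2 + 3*x + 3*y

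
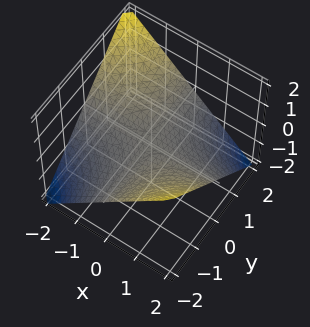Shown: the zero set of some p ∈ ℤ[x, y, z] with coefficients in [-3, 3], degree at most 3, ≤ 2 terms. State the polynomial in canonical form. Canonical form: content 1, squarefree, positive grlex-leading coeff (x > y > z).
x*y + 2*z

Degree: a hyperbolic paraboloid; a quadric, so deg p = 2.
Against the integer gridlines: the visible x-axis segment lies entirely on the surface; the visible y-axis segment lies entirely on the surface; it crosses the z-axis at the gridline z = 0.
Assembling these constraints gives the stated polynomial.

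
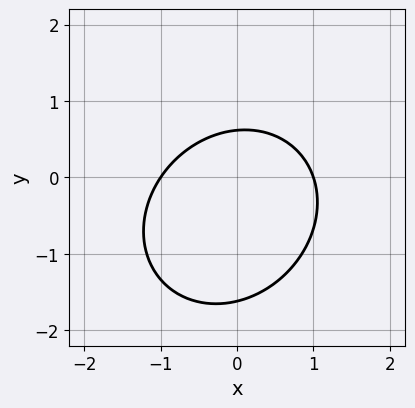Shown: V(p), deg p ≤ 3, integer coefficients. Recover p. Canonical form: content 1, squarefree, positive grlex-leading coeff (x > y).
3*x^2 - x*y + 3*y^2 + 3*y - 3

First, deg p = 2. The shape is more complex than any degree-1 curve.
Next, reading off the gridlines: among the integer gridlines, it crosses the x-axis at x ∈ {-1, 1}.
Finally, assembling these constraints gives the stated polynomial.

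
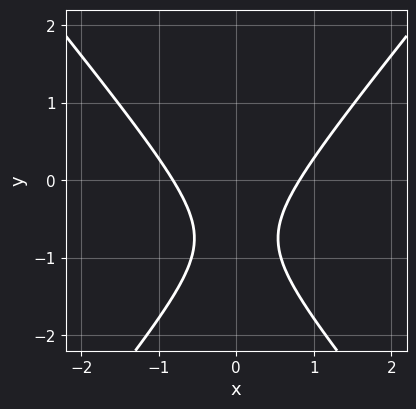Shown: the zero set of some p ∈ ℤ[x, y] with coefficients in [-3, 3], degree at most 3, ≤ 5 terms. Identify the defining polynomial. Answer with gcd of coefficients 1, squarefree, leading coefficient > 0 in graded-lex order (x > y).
First, degree: a generic line meets the curve in up to 2 points, so deg p = 2.
Then, symmetries: the x ↦ −x reflection is a symmetry, so x appears only in even powers.
Then, observable constraints: the curve avoids every integer y-axis point in the box.
Finally, together with the visible shape, these determine p as stated.

3*x^2 - 2*y^2 - 3*y - 2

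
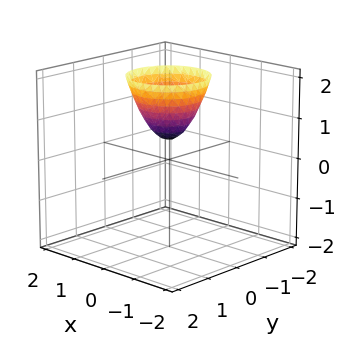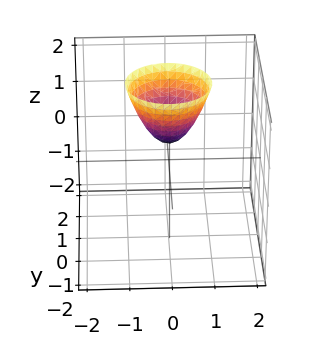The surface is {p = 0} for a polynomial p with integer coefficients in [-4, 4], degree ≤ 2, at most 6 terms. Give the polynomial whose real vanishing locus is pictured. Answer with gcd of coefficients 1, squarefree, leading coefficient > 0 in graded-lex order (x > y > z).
3*x^2 + 3*y^2 - 2*z + 1

(a) The degree is 2 — a generic line meets the surface in up to 2 points.
(b) Symmetry: the z-axis is an axis of rotation, so x and y enter only as x² + y².
(c) Observable constraints: no y-intercept at any integer in the box; no x-intercept at any integer in the box.
(d) These observations pin down the coefficients.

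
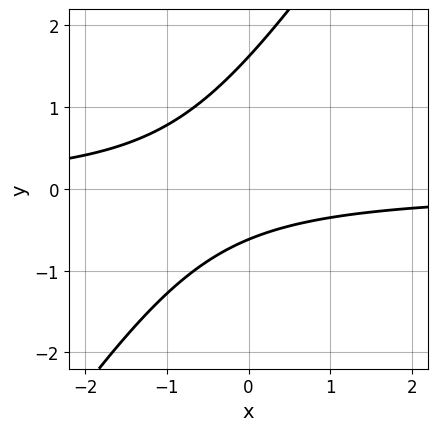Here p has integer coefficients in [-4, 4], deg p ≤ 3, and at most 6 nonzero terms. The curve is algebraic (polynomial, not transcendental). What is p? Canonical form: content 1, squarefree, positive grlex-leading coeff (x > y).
3*x*y - 2*y^2 + 2*y + 2

Degree: a generic line meets the curve in up to 2 points, so deg p = 2.
Checking where it meets the axes: no x-intercept at any integer in the box.
Solving for integer coefficients yields p as stated.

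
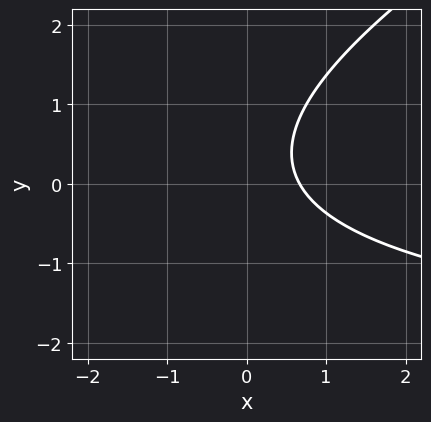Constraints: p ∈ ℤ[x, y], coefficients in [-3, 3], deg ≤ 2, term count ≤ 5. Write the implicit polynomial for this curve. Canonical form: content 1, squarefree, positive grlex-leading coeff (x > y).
x*y - 2*y^2 + 3*x + y - 2

First, degree: a generic line meets the curve in up to 2 points, so deg p = 2.
Then, checking where it meets the axes: no y-intercept at any integer in the box.
Finally, assembling these constraints gives the stated polynomial.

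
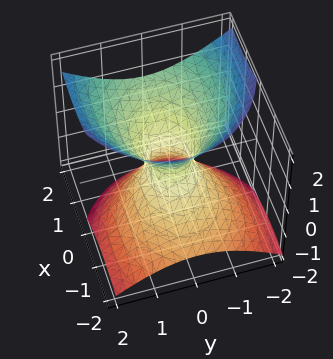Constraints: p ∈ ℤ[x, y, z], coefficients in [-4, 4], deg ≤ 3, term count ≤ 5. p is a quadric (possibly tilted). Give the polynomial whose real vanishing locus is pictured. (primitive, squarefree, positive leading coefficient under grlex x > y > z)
2*x^2 - 3*x*z + 3*y^2 - 3*z^2 - 1

(a) deg p = 2.
(b) From the visible intercepts: it misses every integer gridline on the z-axis.
(c) Assembling these constraints gives the stated polynomial.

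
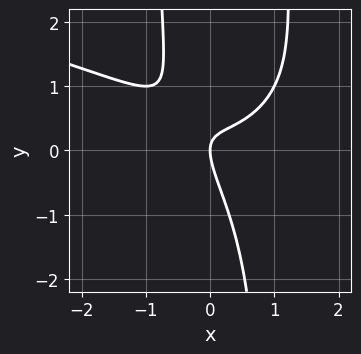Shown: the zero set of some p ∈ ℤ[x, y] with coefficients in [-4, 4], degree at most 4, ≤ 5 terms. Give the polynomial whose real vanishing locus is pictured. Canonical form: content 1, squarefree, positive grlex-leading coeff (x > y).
1. Degree: no degree-3 curve has this shape, so deg p = 4.
2. Reading off the gridlines: it crosses the x-axis at the gridline x = 0; it meets the y-axis at y = 0 (among the integer gridlines).
3. Fitting integer coefficients to these (and the overall shape) gives p.

x^2*y^2 + x^3 - 2*x*y - y^2 + x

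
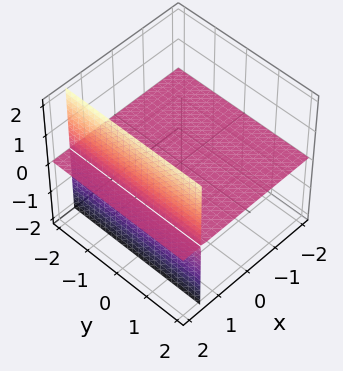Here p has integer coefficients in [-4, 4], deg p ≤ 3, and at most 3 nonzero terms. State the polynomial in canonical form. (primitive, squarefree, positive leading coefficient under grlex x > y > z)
First, the picture has 2 separate pieces. Treating them together as one polynomial.
Next, deg p = 2. The shape is more complex than any degree-1 surface.
Next, against the integer gridlines: the visible y-axis segment lies entirely on the surface; the visible x-axis segment lies entirely on the surface; one z-axis crossing is at z = 0.
Finally, matching integer coefficients to the picture gives p.

2*x*z - 3*z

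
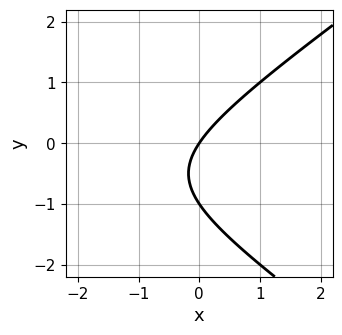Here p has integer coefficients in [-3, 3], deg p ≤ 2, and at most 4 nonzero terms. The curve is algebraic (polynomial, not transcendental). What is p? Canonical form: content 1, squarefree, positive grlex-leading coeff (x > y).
x^2 - 2*y^2 + 3*x - 2*y

1. The degree is 2 — a generic line meets the curve in up to 2 points.
2. From the axis intercepts and sections: it meets the x-axis at x = 0 (among the integer gridlines); among the integer gridlines, it crosses the y-axis at y ∈ {-1, 0}.
3. Solving for integer coefficients yields p as stated.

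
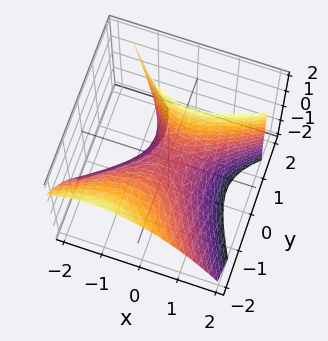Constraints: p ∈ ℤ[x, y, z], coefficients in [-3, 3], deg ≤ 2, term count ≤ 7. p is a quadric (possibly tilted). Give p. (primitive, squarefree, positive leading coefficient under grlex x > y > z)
1. deg p = 2.
2. Reading off the gridlines: it crosses the x-axis at the gridline x = 0; one z-axis crossing is at z = 0; one y-axis crossing is at y = 0.
3. Assembling these constraints gives the stated polynomial.

x^2 - x*y - y^2 - y*z + z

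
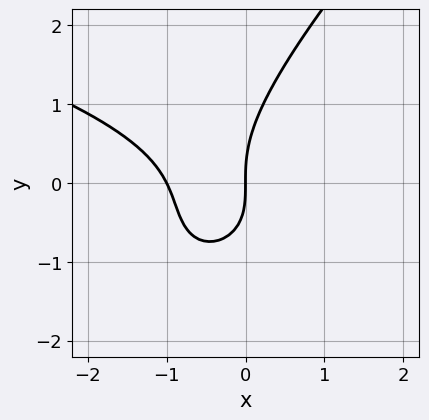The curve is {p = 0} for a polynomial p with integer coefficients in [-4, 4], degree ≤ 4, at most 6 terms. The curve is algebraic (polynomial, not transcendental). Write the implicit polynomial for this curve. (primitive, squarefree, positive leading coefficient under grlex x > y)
Degree: no degree-2 curve has this shape, so deg p = 3.
Observable constraints: the x-axis gridline crossings are at x ∈ {-1, 0}; it crosses the y-axis at the gridline y = 0.
Putting this together gives p.

x*y^2 - y^3 + 2*x^2 + x*y + 2*x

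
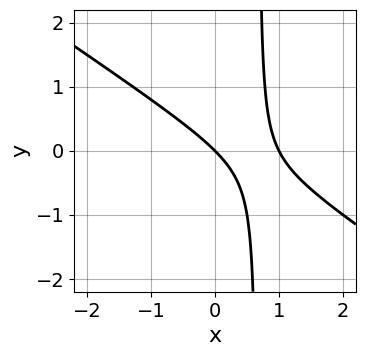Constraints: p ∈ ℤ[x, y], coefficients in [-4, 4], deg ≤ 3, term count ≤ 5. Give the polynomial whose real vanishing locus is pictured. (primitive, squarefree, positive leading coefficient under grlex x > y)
2*x^2 + 3*x*y - 2*x - 2*y

1. deg p = 2.
2. From the axis intercepts and sections: one y-axis crossing is at y = 0; the x-axis gridline crossings are at x ∈ {0, 1}.
3. Putting this together gives p.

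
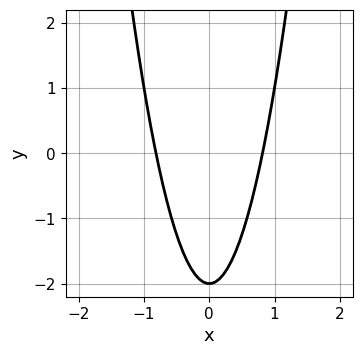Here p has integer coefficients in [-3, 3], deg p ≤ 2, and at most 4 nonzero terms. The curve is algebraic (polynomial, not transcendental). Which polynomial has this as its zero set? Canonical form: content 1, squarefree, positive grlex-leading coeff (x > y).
deg p = 2. A generic line meets the curve in up to 2 points.
Symmetries: mirror symmetry x ↦ −x ⇒ only even powers of x.
Against the integer gridlines: one y-axis crossing is at y = -2.
Putting this together gives p.

3*x^2 - y - 2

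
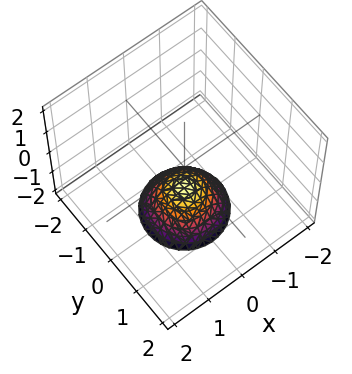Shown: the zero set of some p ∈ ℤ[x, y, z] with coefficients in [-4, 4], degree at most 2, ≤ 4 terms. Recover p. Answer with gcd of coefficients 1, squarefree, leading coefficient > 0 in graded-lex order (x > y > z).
x^2 + y^2 + z + 1

Degree: a generic line meets the surface in up to 2 points, so deg p = 2.
Symmetry: every cross-section ⟂ z is a circle, so x, y appear only via x² + y².
Checking where it meets the axes: no x-intercept at any integer in the box; it meets the z-axis at z = -1 (among the integer gridlines).
The integer polynomial consistent with all of this is the stated p.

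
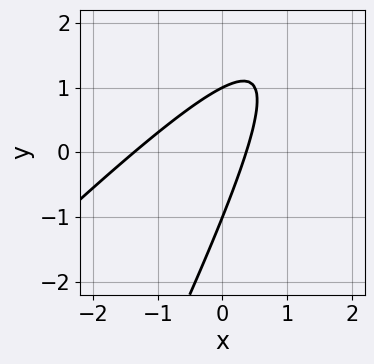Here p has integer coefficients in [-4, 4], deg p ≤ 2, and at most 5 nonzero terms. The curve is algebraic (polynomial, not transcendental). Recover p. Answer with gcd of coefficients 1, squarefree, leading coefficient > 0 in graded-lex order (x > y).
2*x^2 - 3*x*y + y^2 + 2*x - 1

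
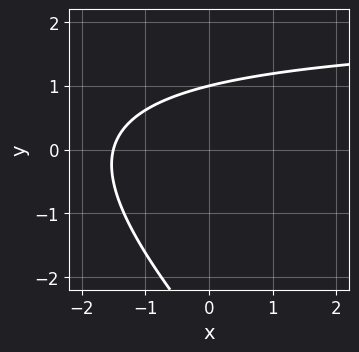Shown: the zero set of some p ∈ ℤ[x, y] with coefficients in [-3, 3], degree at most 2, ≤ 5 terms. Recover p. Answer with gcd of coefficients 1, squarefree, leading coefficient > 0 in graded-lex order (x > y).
(a) The degree is 2 — no degree-1 curve has this shape.
(b) Reading off the gridlines: it meets the y-axis at y = 1 (among the integer gridlines).
(c) These observations pin down the coefficients.

x*y + y^2 - 2*x + 2*y - 3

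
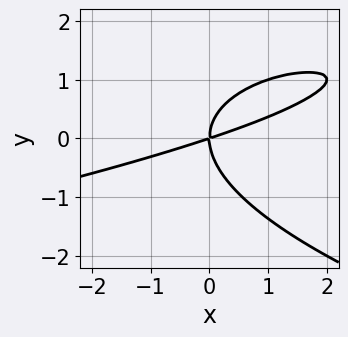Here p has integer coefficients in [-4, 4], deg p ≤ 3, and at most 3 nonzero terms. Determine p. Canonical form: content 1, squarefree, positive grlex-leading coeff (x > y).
2*y^3 + x^2 - 3*x*y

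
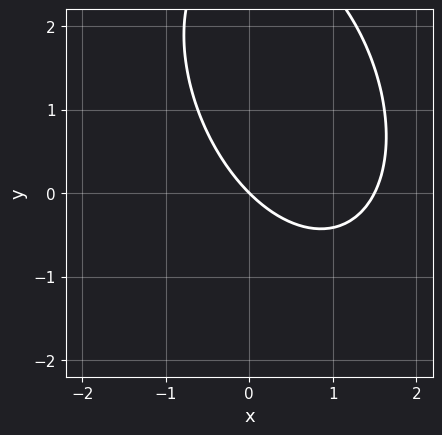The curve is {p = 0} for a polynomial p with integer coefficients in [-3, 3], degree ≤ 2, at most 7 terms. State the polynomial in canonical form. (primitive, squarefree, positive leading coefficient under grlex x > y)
2*x^2 + x*y + y^2 - 3*x - 3*y

First, the degree is 2 — no degree-1 curve has this shape.
Next, checking where it meets the axes: it crosses the x-axis at the gridline x = 0; one y-axis crossing is at y = 0.
Finally, together with the visible shape, these determine p as stated.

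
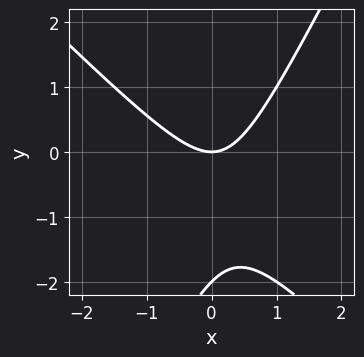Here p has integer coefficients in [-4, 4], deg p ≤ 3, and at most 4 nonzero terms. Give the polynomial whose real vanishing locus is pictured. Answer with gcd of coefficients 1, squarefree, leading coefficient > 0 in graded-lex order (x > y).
(a) Degree: no degree-1 curve has this shape, so deg p = 2.
(b) Checking where it meets the axes: the y-axis gridline crossings are at y ∈ {-2, 0}; it crosses the x-axis at the gridline x = 0.
(c) Putting this together gives p.

2*x^2 + x*y - y^2 - 2*y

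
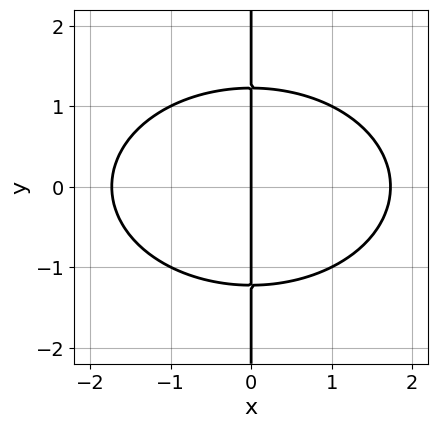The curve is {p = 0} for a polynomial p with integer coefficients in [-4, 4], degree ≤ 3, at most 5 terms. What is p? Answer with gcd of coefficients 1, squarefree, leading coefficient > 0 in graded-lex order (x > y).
x^3 + 2*x*y^2 - 3*x

(a) The degree is 3 — the shape is more complex than any degree-2 curve.
(b) Symmetries: it's symmetric under y → −y, forcing even powers of y.
(c) Checking where it meets the axes: every point of the y-axis in the box is on the curve; it crosses the x-axis at the gridline x = 0.
(d) These observations pin down the coefficients.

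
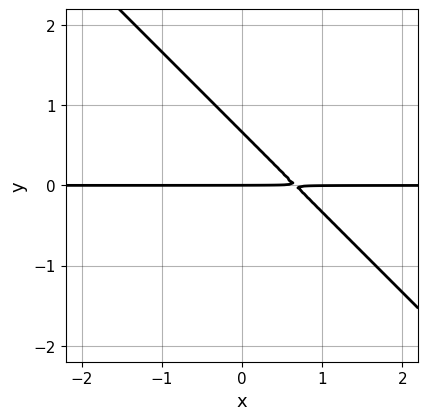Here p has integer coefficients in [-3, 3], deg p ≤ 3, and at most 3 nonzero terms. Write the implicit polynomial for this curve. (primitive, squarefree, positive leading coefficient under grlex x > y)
First, degree: a generic line meets the curve in up to 2 points, so deg p = 2.
Then, reading off the gridlines: the visible x-axis segment lies entirely on the curve; it crosses the y-axis at the gridline y = 0.
Finally, together with the visible shape, these determine p as stated.

3*x*y + 3*y^2 - 2*y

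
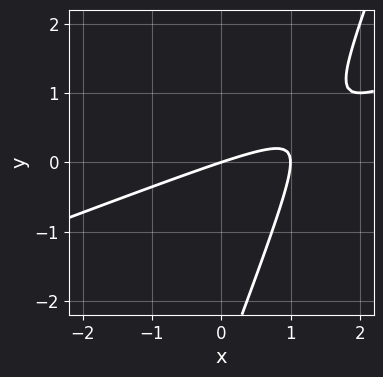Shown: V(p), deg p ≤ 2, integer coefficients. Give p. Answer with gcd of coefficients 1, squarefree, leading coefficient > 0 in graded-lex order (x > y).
x^2 - 3*x*y + y^2 - x + 3*y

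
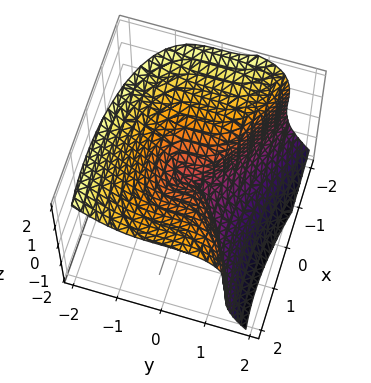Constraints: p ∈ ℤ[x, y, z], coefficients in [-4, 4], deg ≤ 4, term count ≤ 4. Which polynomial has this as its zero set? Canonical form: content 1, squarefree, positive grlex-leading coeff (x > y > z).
x*z^2 + 3*y^3 + 2*z^3 - 2*x^2

Degree: no degree-2 surface has this shape, so deg p = 3.
Reading off the gridlines: it meets the x-axis at x = 0 (among the integer gridlines); it crosses the z-axis at the gridline z = 0; it crosses the y-axis at the gridline y = 0.
These observations pin down the coefficients.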